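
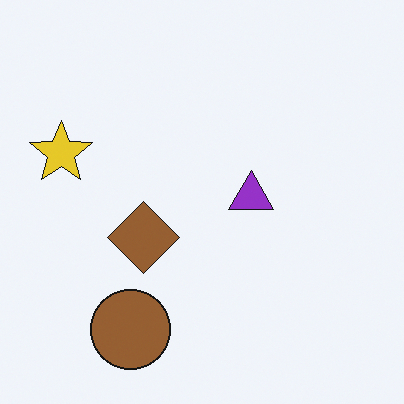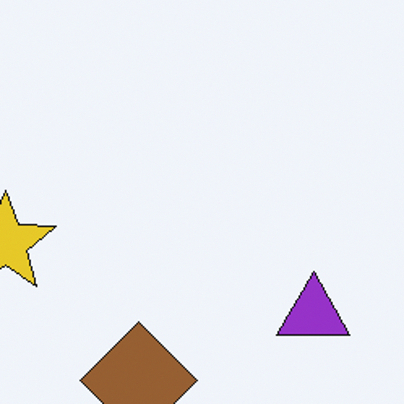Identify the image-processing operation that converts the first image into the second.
The image was cropped tightly and scaled back up.

The visible shapes are larger and the field of view is narrower; shapes near the original edges may be partly or wholly outside the frame — a crop-and-rescale.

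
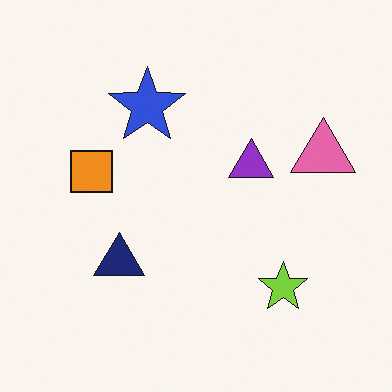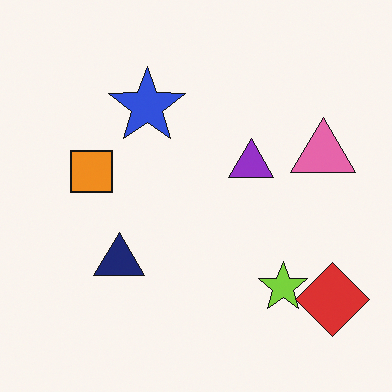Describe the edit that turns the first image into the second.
This is the original image overlaid with an additional red diamond.

A red diamond appears in the second image that is absent from the first.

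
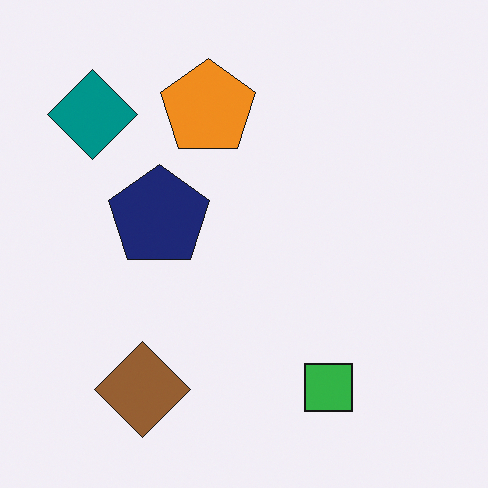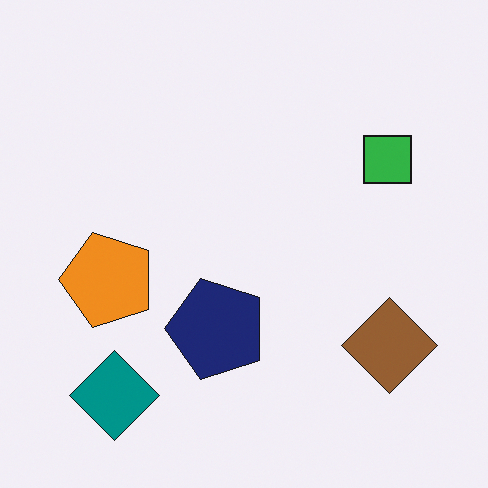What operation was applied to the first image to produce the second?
It was rotated 90° counter-clockwise.

The teal diamond sits in the top-left of the first image and the bottom-left of the second — consistent with a whole-image 90° counter-clockwise rotation.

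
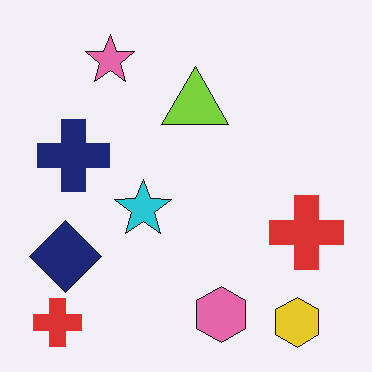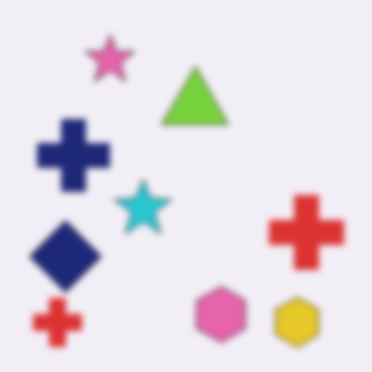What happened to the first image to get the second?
The image was noticeably gaussian-blurred.

Shape edges and outlines are uniformly softened across the whole image.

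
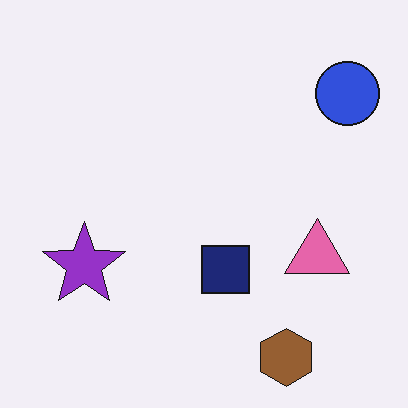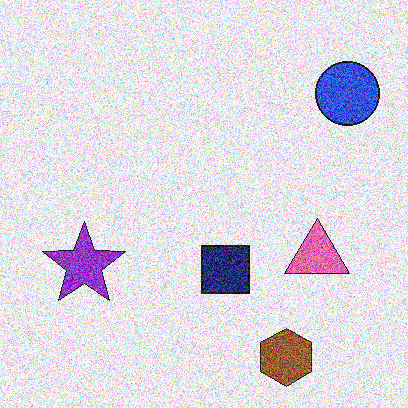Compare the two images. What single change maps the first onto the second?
The second image is the first degraded with heavy additive noise.

Random speckle covers the whole image, including the flat background.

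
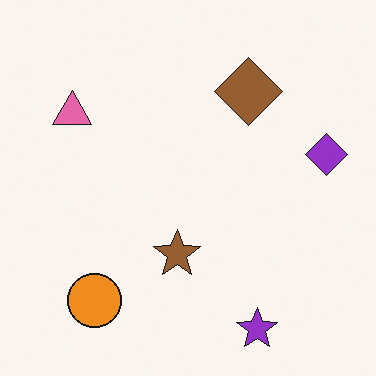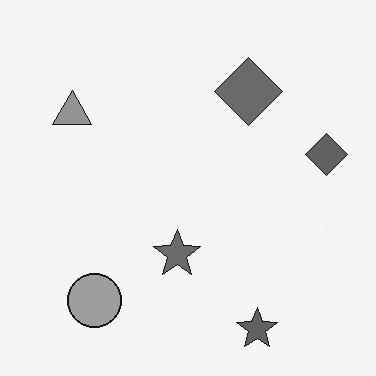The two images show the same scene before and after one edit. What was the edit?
This is the original image converted to grayscale.

All color is removed — every shape is now a shade of grey.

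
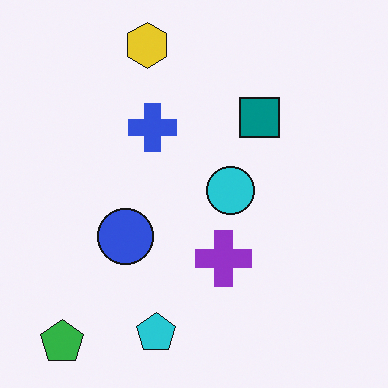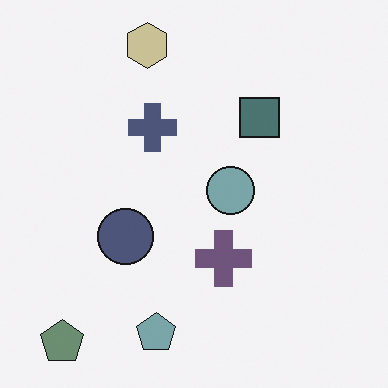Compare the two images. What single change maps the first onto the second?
The transformation is: made much more muted (saturation change).

All colors are more muted and greyish — a global saturation change.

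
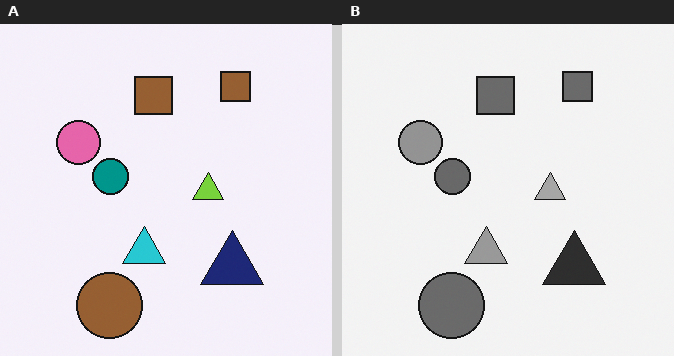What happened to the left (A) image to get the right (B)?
The transformation is: converted to grayscale.

All color is removed — every shape is now a shade of grey.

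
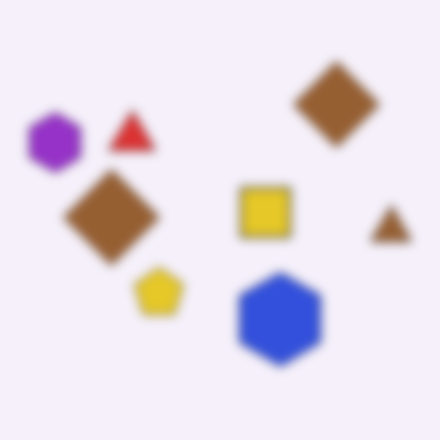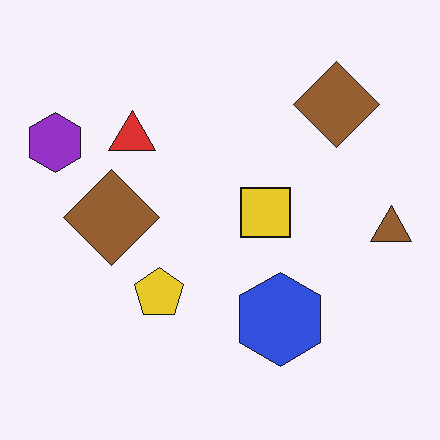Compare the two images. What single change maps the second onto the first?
The first image is the second strongly gaussian-blurred.

Shape edges and outlines are uniformly softened across the whole image.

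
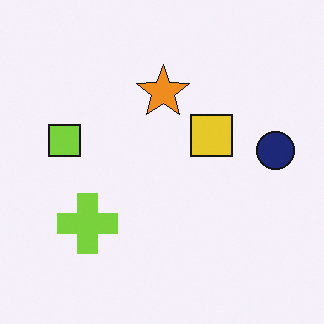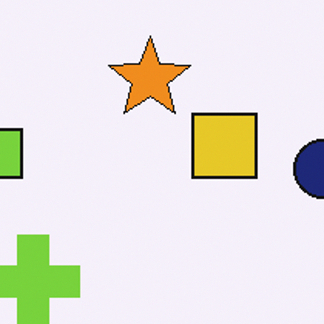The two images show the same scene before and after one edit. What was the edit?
The transformation is: cropped to a modestly smaller region and rescaled.

The visible shapes are larger and the field of view is narrower; shapes near the original edges may be partly or wholly outside the frame — a crop-and-rescale.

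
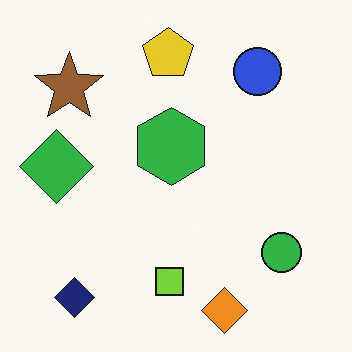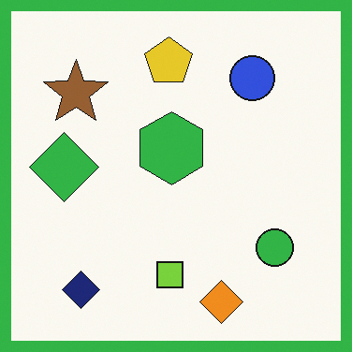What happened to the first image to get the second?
It was framed with a green border.

A solid green frame runs around the edge of the second image, with the content slightly shrunk inside it.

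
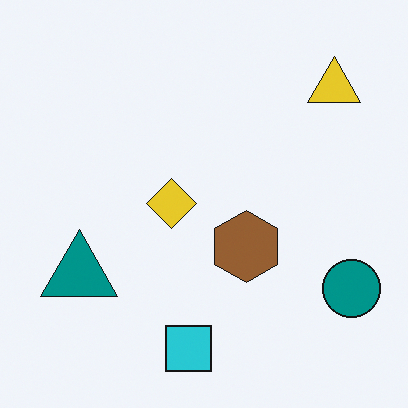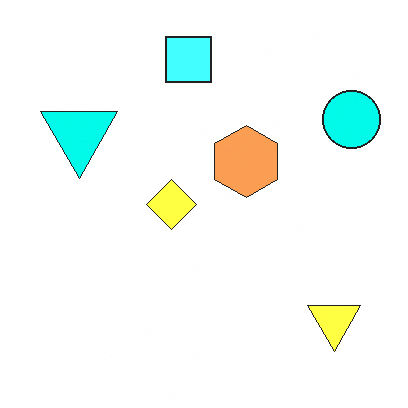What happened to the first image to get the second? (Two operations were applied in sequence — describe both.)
This is the original image flipped vertically (top ↔ bottom), then noticeably brightened.

The cyan square is in the bottom of the first image and the top of the second — shapes on opposite sides of the horizontal midline have swapped in a mirror flip. Every pixel — background and shapes alike — is uniformly brightened.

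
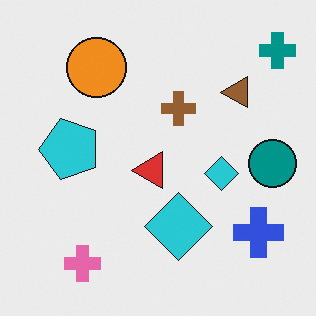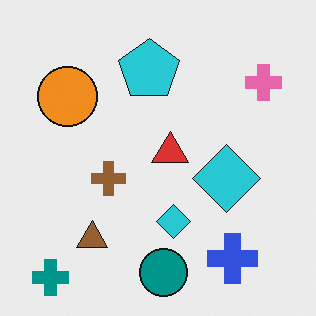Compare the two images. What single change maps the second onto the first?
It was transposed (reflected across the top-left ↔ bottom-right diagonal).

Shapes have swapped their row and column positions — what was in the top-right is now in the bottom-left — a diagonal reflection.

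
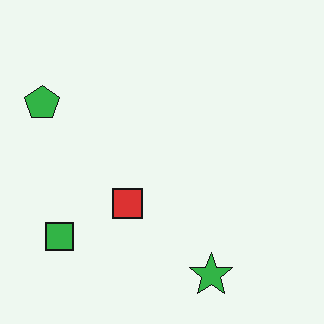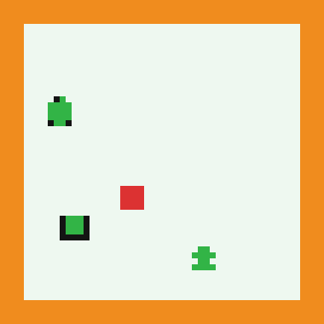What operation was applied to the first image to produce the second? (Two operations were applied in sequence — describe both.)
The image was pixelated into visible square blocks, then framed with a orange border.

Shapes are reduced to large square blocks; fine edges and outlines are lost — a downscale-then-upscale (mosaic) effect. A solid orange frame runs around the edge of the second image, with the content slightly shrunk inside it.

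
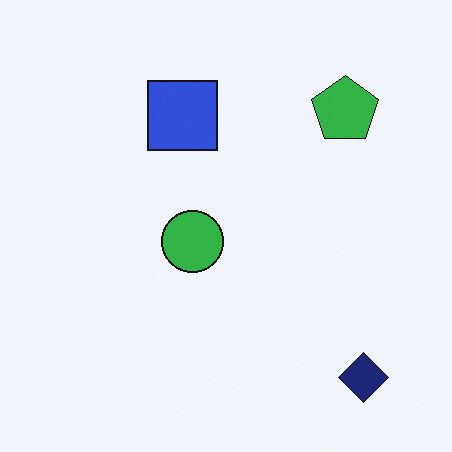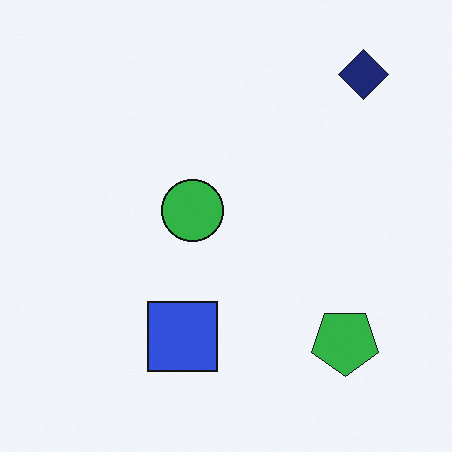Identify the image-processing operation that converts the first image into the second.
The transformation is: flipped vertically (top ↔ bottom).

The navy diamond is in the bottom-right of the first image and the top-right of the second — shapes on opposite sides of the horizontal midline have swapped in a mirror flip.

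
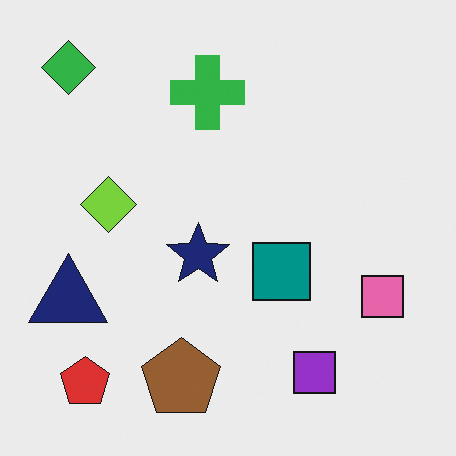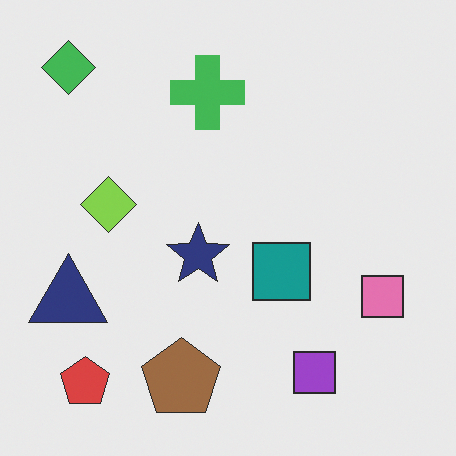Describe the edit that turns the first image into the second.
It was given slightly reduced contrast.

Tones are pushed toward mid-grey across the whole image — a global contrast change.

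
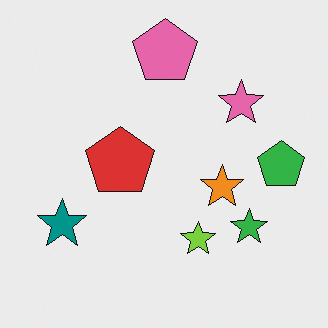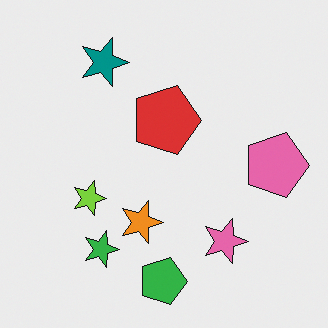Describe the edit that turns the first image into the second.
Rotated 90° clockwise.

The teal star sits in the bottom-left of the first image and the top-left of the second — consistent with a whole-image 90° clockwise rotation.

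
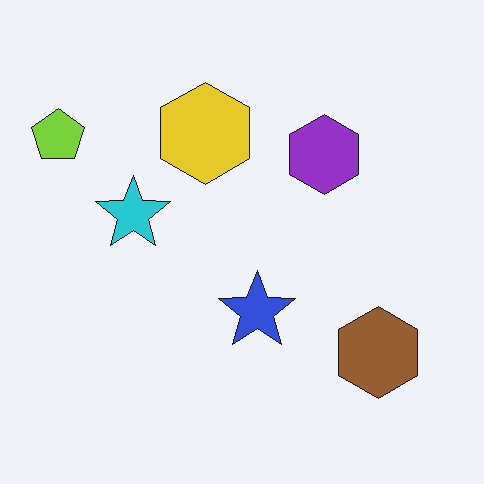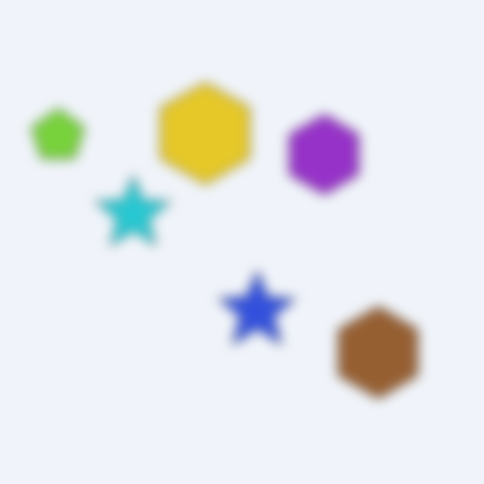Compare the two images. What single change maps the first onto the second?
It was heavily blurred.

Shape edges and outlines are uniformly softened across the whole image.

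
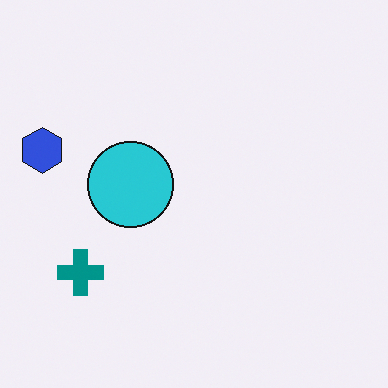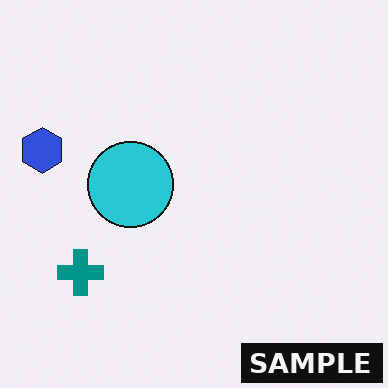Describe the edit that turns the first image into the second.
It was watermarked with the text "SAMPLE" in the lower-right corner.

A dark label reading "SAMPLE" appears in the lower-right corner.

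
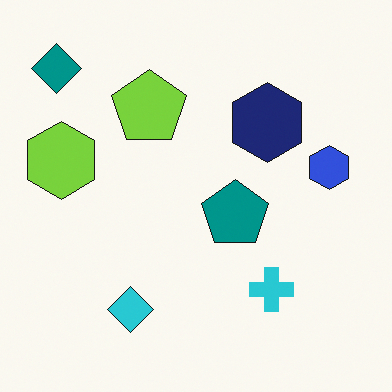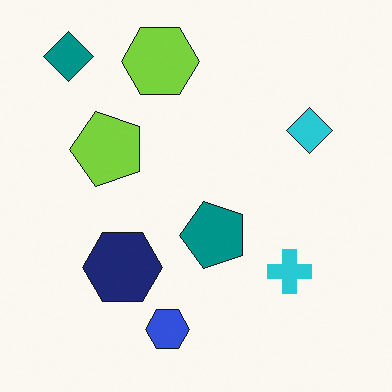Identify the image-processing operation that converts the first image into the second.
The second image is the first transposed (reflected across the top-left ↔ bottom-right diagonal).

Shapes have swapped their row and column positions — what was in the top-right is now in the bottom-left — a diagonal reflection.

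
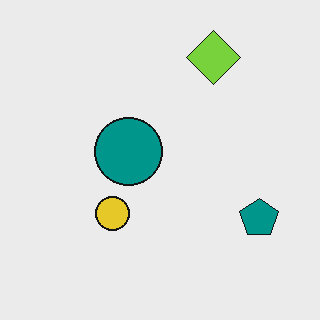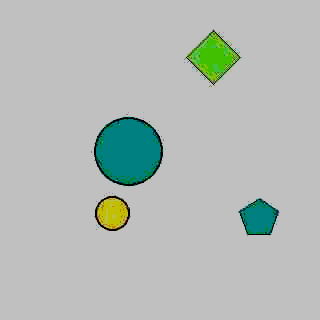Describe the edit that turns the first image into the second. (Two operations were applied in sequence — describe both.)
The second image is the first degraded with heavy JPEG compression, then heavily posterized to just a handful of flat colors.

Blocky 8×8 compression artifacts appear around shape edges and the flat background shows ringing — characteristic JPEG degradation. Each flat color has snapped to a coarser quantized level — most visibly, the near-white background has dropped to a flat grey.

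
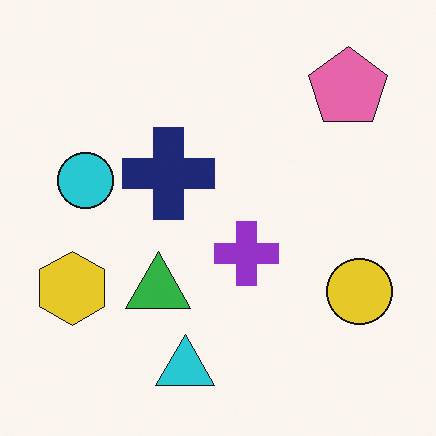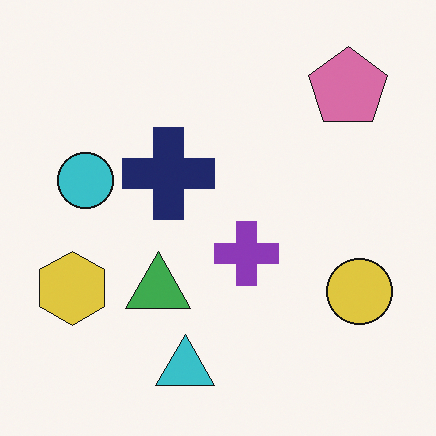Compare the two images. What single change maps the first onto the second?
Slightly desaturated.

All colors are more muted and greyish — a global saturation change.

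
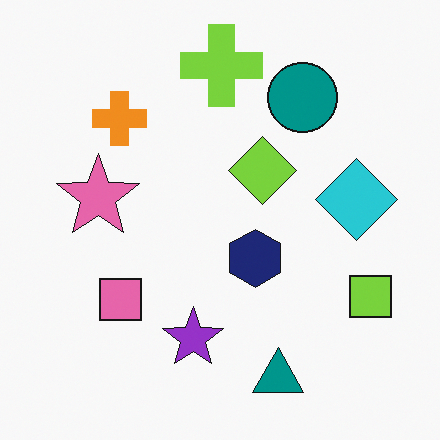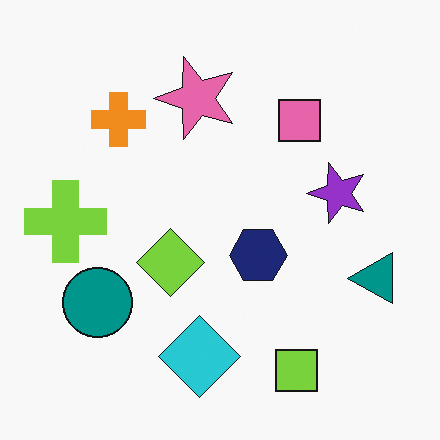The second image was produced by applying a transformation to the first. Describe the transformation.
Transposed (reflected across the top-left ↔ bottom-right diagonal).

Shapes have swapped their row and column positions — what was in the top-right is now in the bottom-left — a diagonal reflection.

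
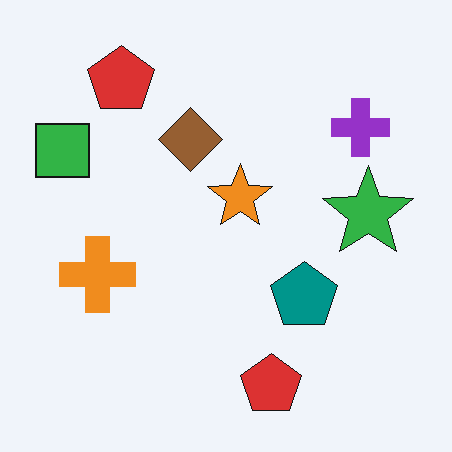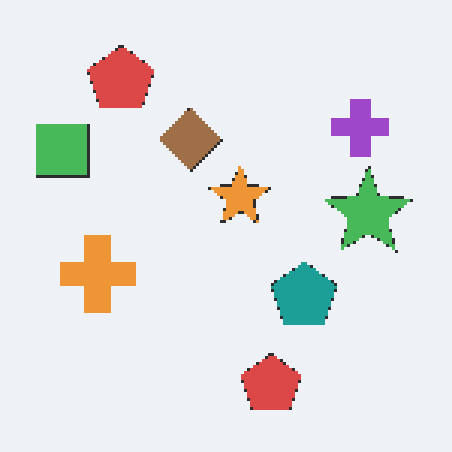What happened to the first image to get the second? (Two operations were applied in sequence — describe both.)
The image was given slightly reduced contrast, then lightly pixelated (a mild mosaic effect).

Tones are pushed toward mid-grey across the whole image — a global contrast change. Shapes are reduced to large square blocks; fine edges and outlines are lost — a downscale-then-upscale (mosaic) effect.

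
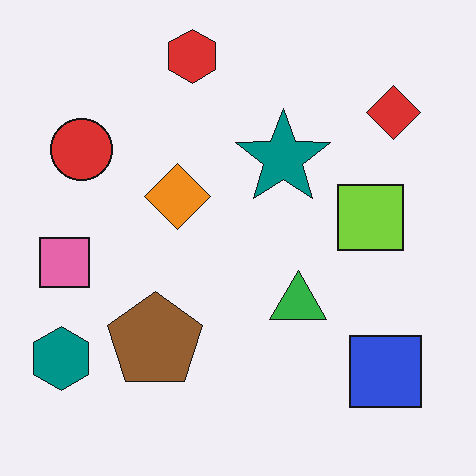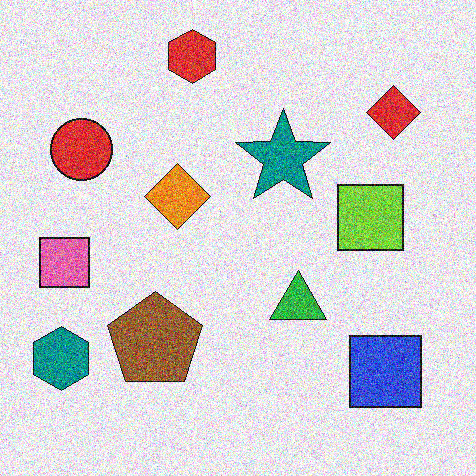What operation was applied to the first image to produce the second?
The transformation is: degraded with strong gaussian noise.

Random speckle covers the whole image, including the flat background.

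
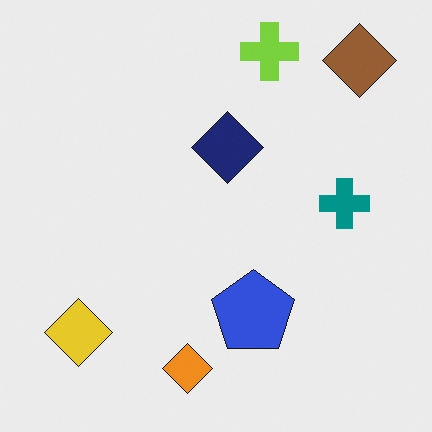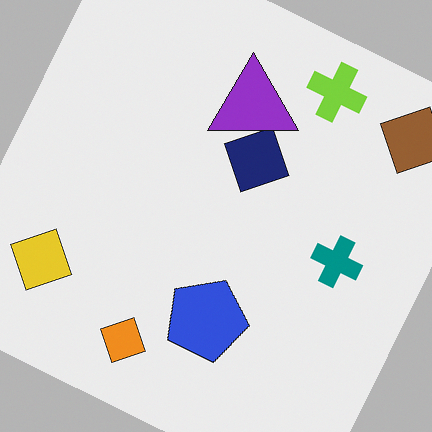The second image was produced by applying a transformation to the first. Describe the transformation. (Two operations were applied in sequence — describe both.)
The second image is the first rotated clockwise by a moderate amount, then overlaid with an additional purple triangle.

Every shape is tilted by the same angle and the image corners show triangular fill wedges — a whole-image rotation by a non-right angle. A purple triangle appears in the second image that is absent from the first.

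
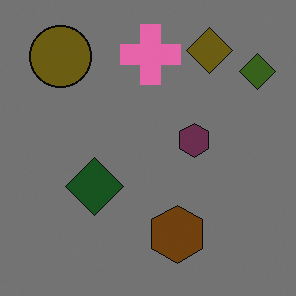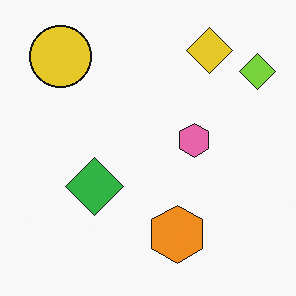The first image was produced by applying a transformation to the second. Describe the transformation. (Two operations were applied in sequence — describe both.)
The transformation is: noticeably darkened, then overlaid with an additional pink cross.

Every pixel — background and shapes alike — is uniformly darkened. A pink cross appears in the first image that is absent from the second.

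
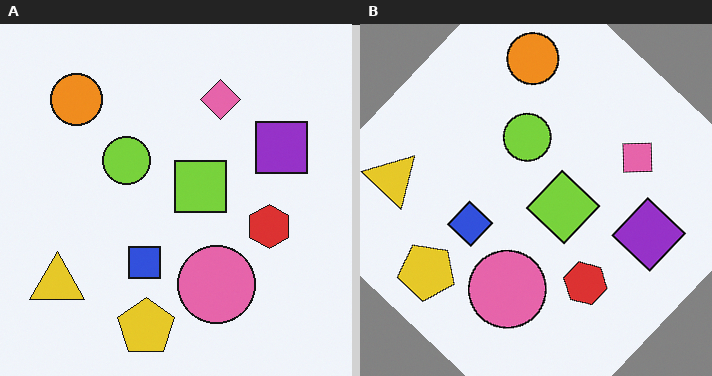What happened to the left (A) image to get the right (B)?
The right (B) image is the left (A) rotated clockwise by a large amount — several tens of degrees.

Every shape is tilted by the same angle and the image corners show triangular fill wedges — a whole-image rotation by a non-right angle.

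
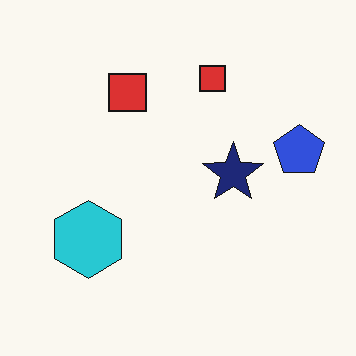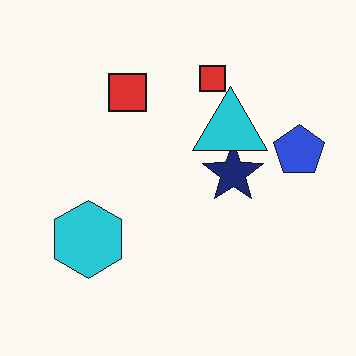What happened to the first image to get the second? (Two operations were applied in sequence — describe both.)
The image was given moderate JPEG compression, then overlaid with an additional cyan triangle.

Blocky 8×8 compression artifacts appear around shape edges and the flat background shows ringing — characteristic JPEG degradation. A cyan triangle appears in the second image that is absent from the first.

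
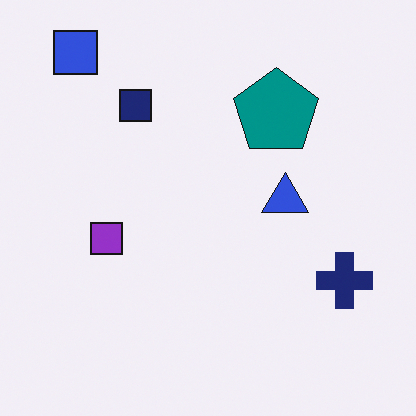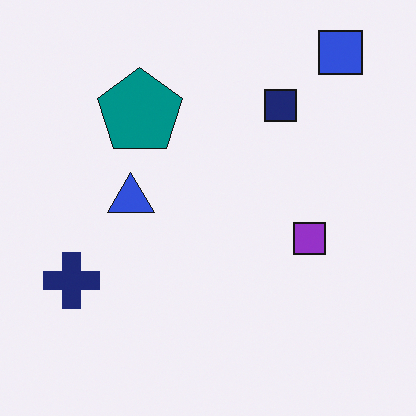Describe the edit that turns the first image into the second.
It was flipped horizontally (left ↔ right).

The navy cross is in the bottom-right of the first image and the bottom-left of the second — shapes on opposite sides of the vertical midline have swapped in a mirror flip.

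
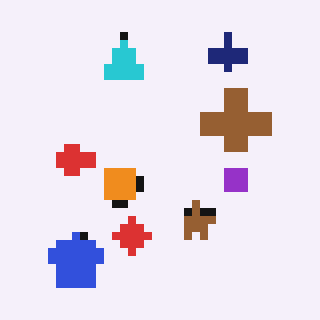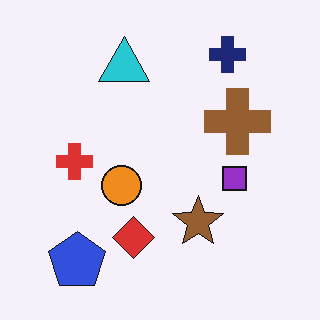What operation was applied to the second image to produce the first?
The transformation is: pixelated into visible square blocks.

Shapes are reduced to large square blocks; fine edges and outlines are lost — a downscale-then-upscale (mosaic) effect.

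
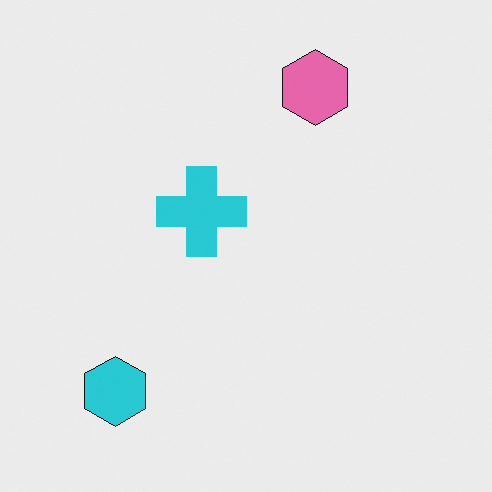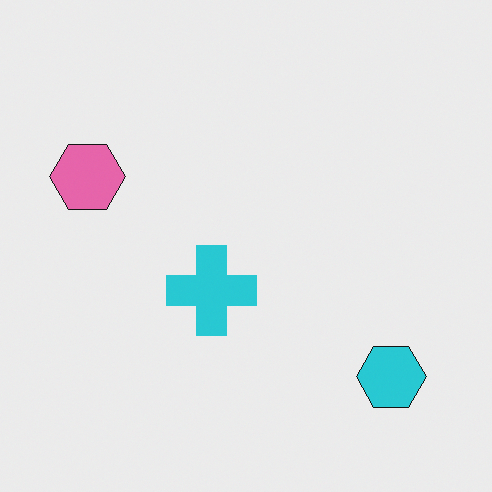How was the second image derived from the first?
The transformation is: rotated 90° counter-clockwise.

The cyan hexagon sits in the bottom-left of the first image and the bottom-right of the second — consistent with a whole-image 90° counter-clockwise rotation.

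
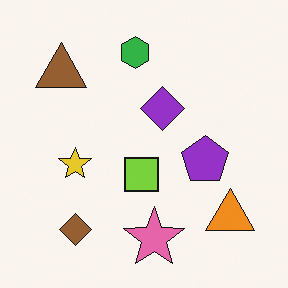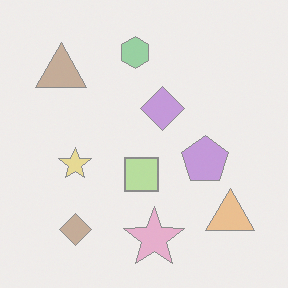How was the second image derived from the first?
The second image is the first given much lower contrast.

Tones are pushed toward mid-grey across the whole image — a global contrast change.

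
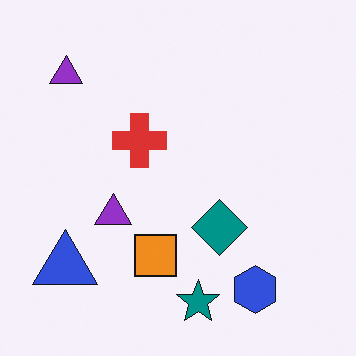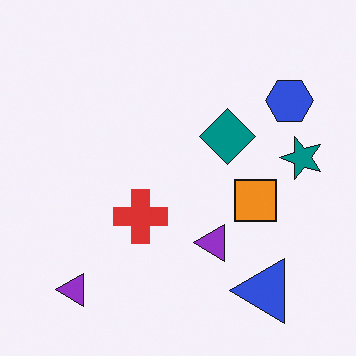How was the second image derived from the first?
The second image is the first rotated 90° counter-clockwise.

The blue triangle sits in the bottom-left of the first image and the bottom-right of the second — consistent with a whole-image 90° counter-clockwise rotation.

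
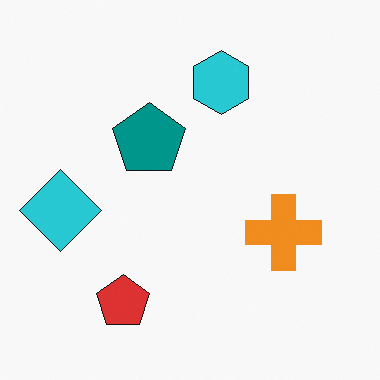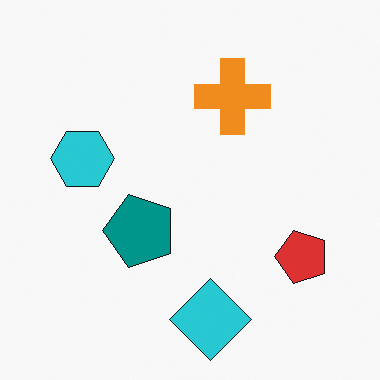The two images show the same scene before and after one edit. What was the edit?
The second image is the first rotated 90° counter-clockwise.

The cyan diamond sits in the left of the first image and the bottom of the second — consistent with a whole-image 90° counter-clockwise rotation.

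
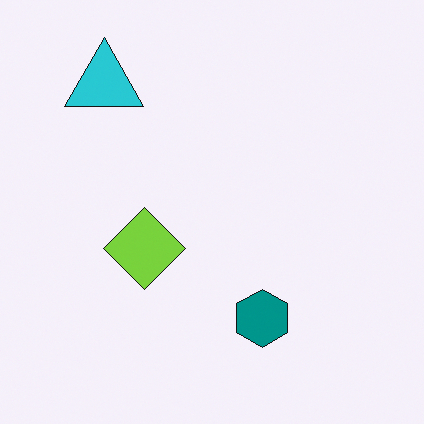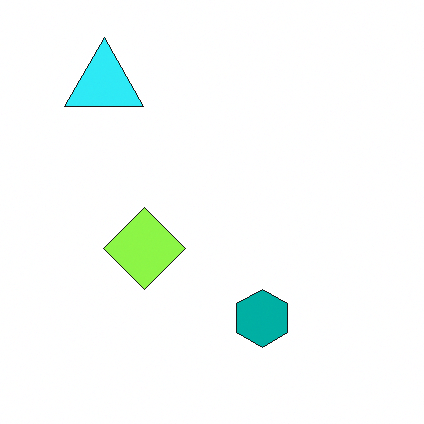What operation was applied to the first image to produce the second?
This is the original image brightened a little.

Every pixel — background and shapes alike — is uniformly brightened.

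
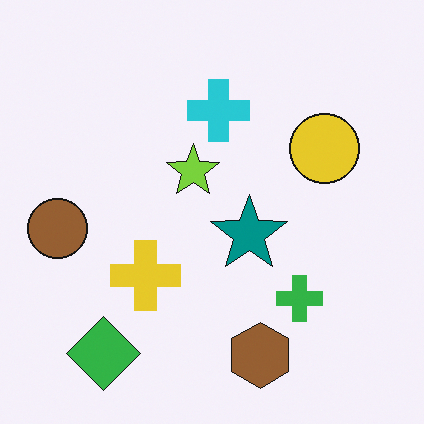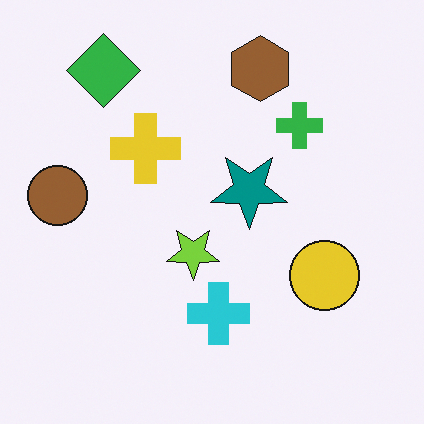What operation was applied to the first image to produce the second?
This is the original image flipped vertically (top ↔ bottom).

The brown hexagon is in the bottom of the first image and the top of the second — shapes on opposite sides of the horizontal midline have swapped in a mirror flip.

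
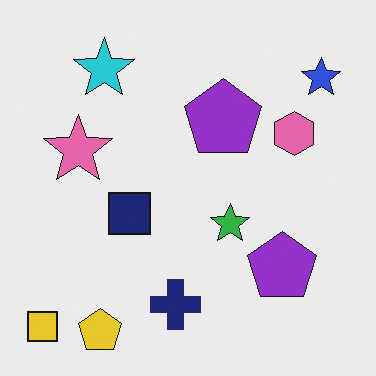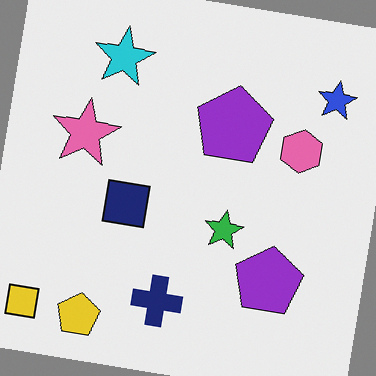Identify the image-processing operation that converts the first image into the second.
It was rotated clockwise by a slight angle.

Every shape is tilted by the same angle and the image corners show triangular fill wedges — a whole-image rotation by a non-right angle.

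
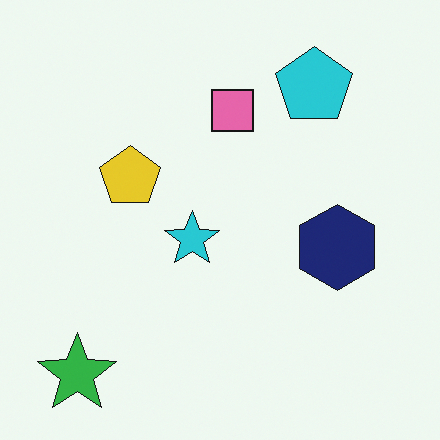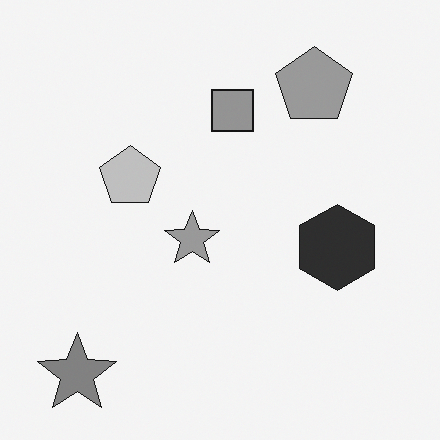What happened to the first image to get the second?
It was converted to grayscale.

All color is removed — every shape is now a shade of grey.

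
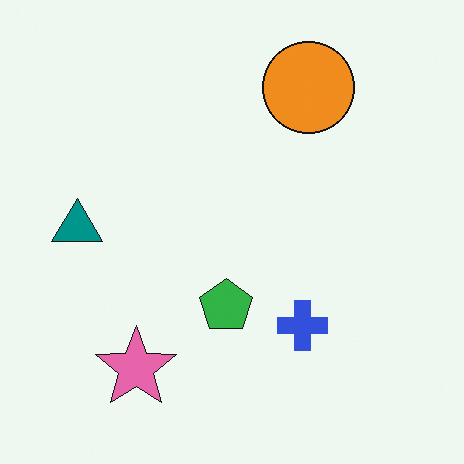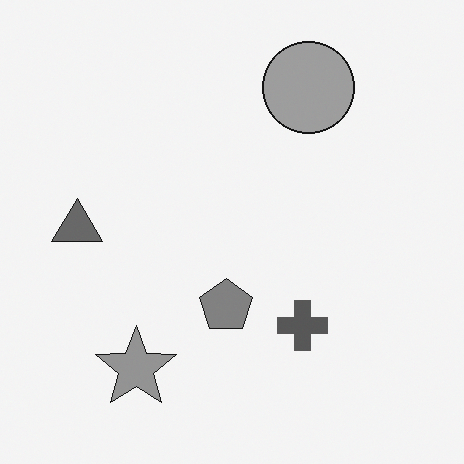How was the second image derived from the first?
Converted to grayscale.

All color is removed — every shape is now a shade of grey.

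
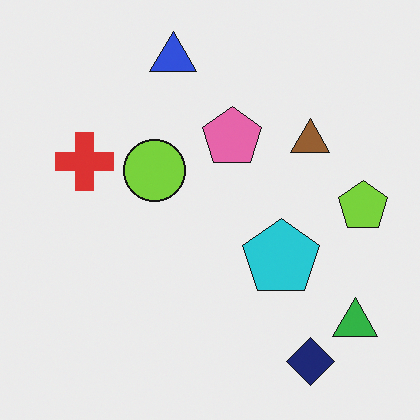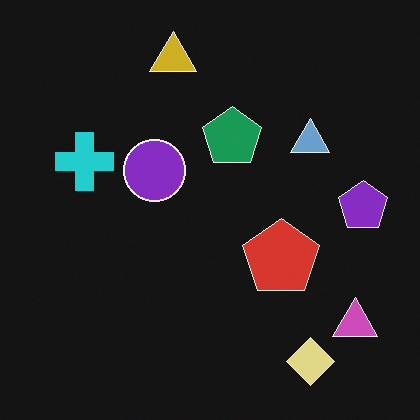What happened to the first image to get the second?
This is the original image color-inverted (negative).

The light background has become dark and every shape's color is its complement — a photographic negative.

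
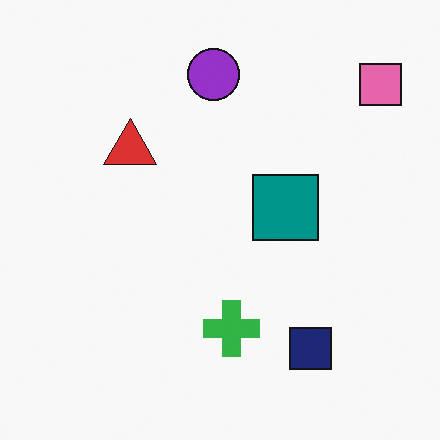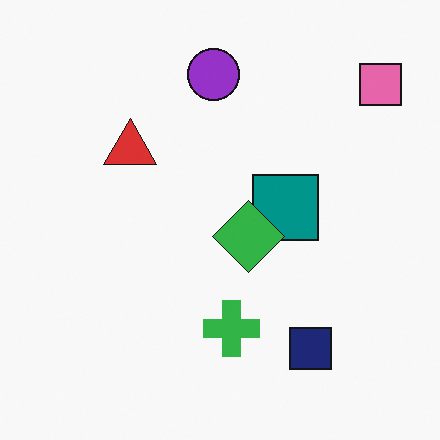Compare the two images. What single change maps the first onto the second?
It was overlaid with an additional green diamond.

A green diamond appears in the second image that is absent from the first.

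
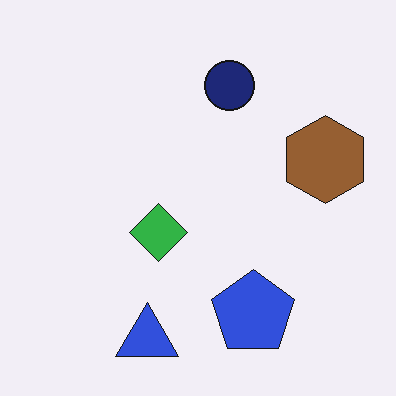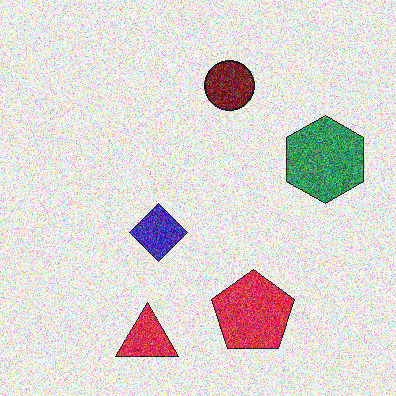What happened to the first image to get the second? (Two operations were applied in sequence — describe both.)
It was degraded with heavy additive noise, then hue-shifted noticeably.

Random speckle covers the whole image, including the flat background. Every shape's color has rotated by the same amount around the hue wheel — a uniform hue shift.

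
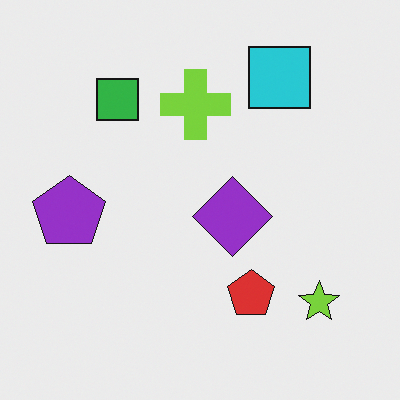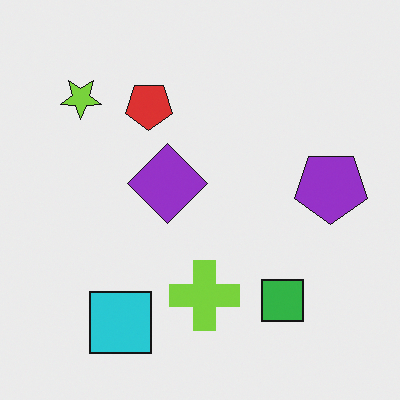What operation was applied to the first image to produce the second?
It was rotated 180°.

The lime star sits in the bottom-right of the first image and the top-left of the second — consistent with a whole-image 180° rotation.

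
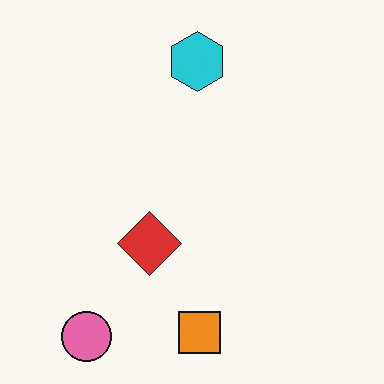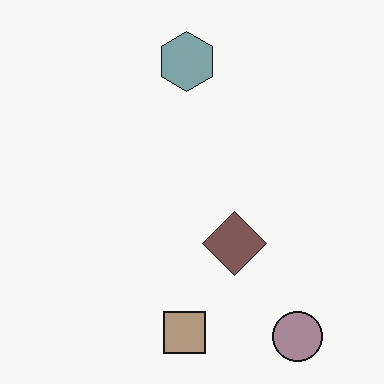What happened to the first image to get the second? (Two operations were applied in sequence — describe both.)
The transformation is: made much more muted (saturation change), then flipped horizontally (left ↔ right).

All colors are more muted and greyish — a global saturation change. The pink circle is in the bottom-left of the first image and the bottom-right of the second — shapes on opposite sides of the vertical midline have swapped in a mirror flip.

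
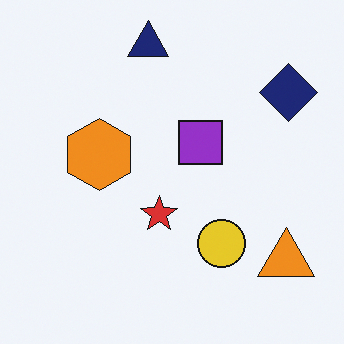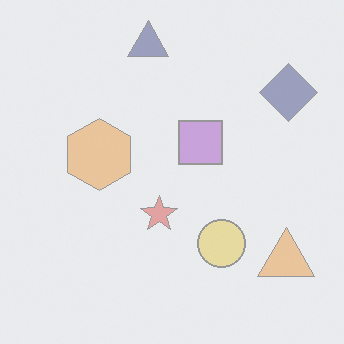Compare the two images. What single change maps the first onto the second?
The transformation is: given much lower contrast.

Tones are pushed toward mid-grey across the whole image — a global contrast change.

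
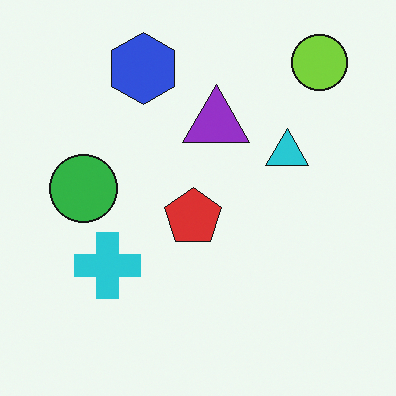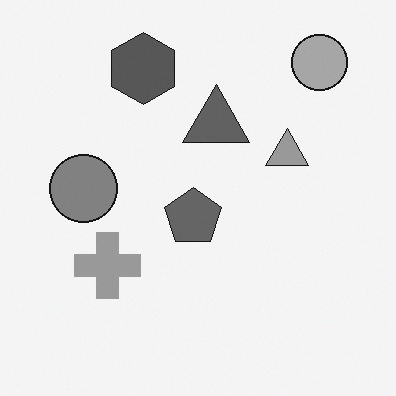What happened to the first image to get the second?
Converted to grayscale.

All color is removed — every shape is now a shade of grey.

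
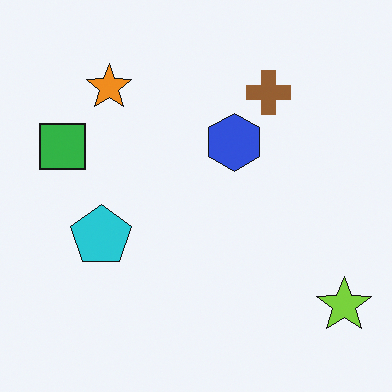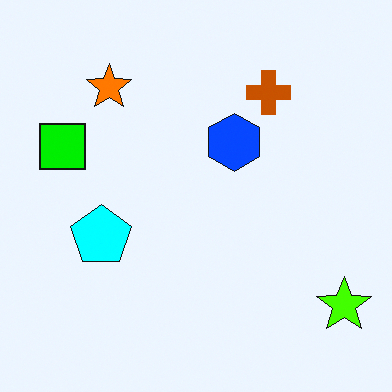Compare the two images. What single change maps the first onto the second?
It was made much more vivid (saturation change).

All colors are more vivid — a global saturation change.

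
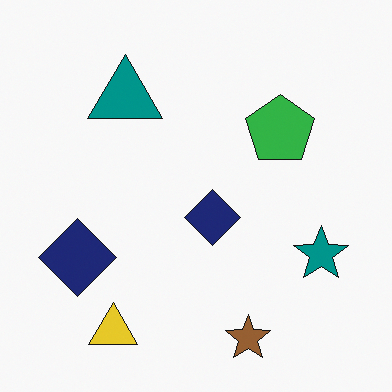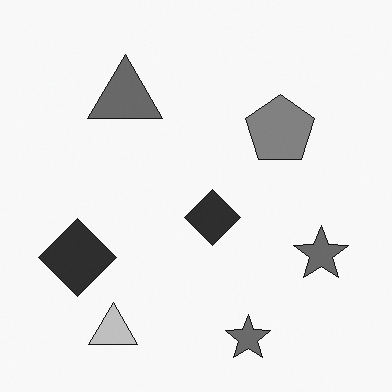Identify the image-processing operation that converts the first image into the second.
The transformation is: converted to grayscale.

All color is removed — every shape is now a shade of grey.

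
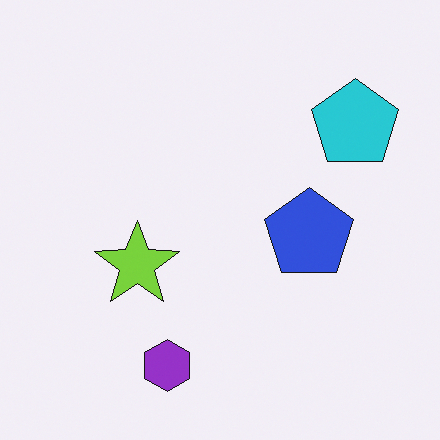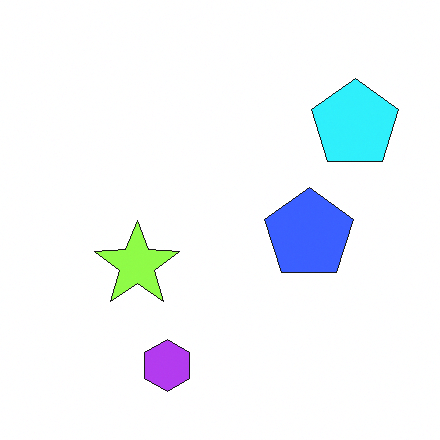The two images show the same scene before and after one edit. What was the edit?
The transformation is: slightly brightened.

Every pixel — background and shapes alike — is uniformly brightened.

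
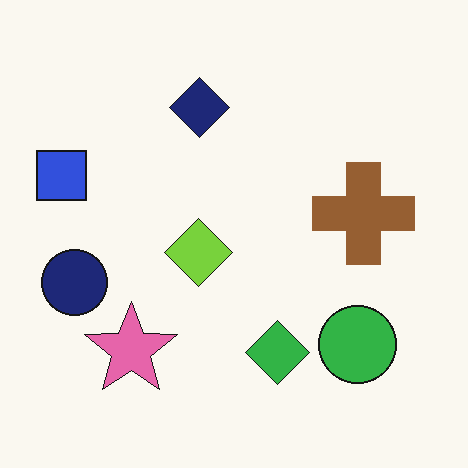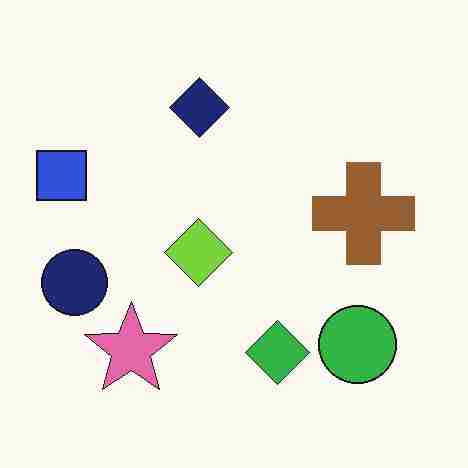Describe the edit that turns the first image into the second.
This is the original image degraded with heavy JPEG compression.

Blocky 8×8 compression artifacts appear around shape edges and the flat background shows ringing — characteristic JPEG degradation.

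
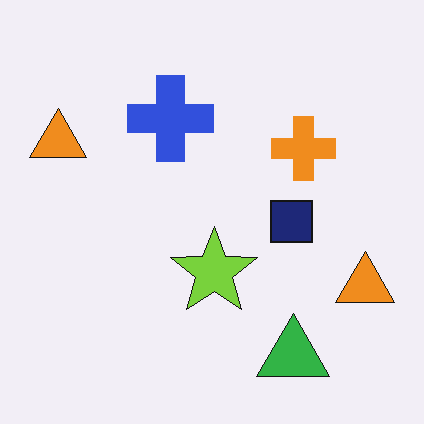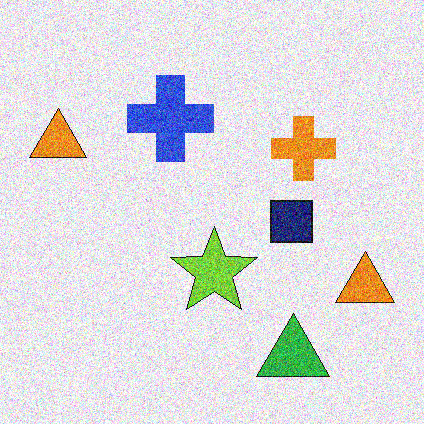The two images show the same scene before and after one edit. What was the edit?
The second image is the first degraded with a thick layer of grain.

Random speckle covers the whole image, including the flat background.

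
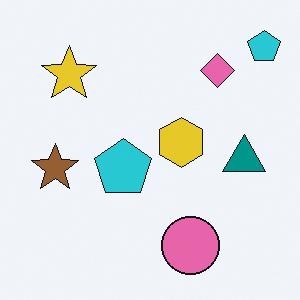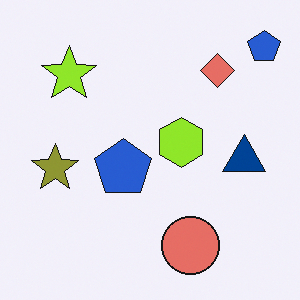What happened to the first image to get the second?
Hue-shifted by a small amount.

Every shape's color has rotated by the same amount around the hue wheel — a uniform hue shift.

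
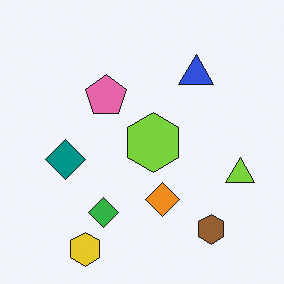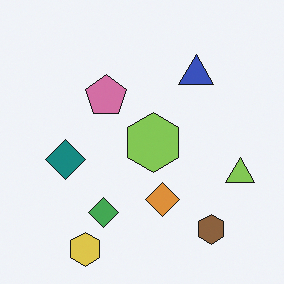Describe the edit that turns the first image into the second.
The transformation is: slightly desaturated.

All colors are more muted and greyish — a global saturation change.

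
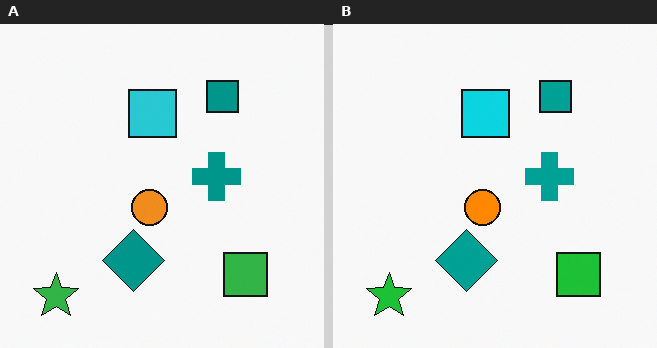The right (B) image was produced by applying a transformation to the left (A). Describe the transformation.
It was slightly oversaturated.

All colors are more vivid — a global saturation change.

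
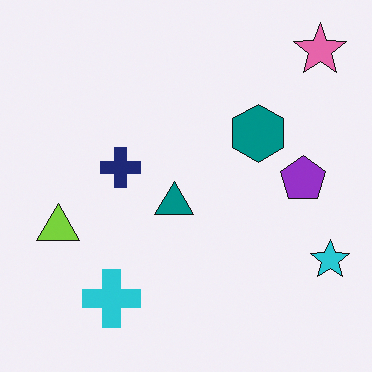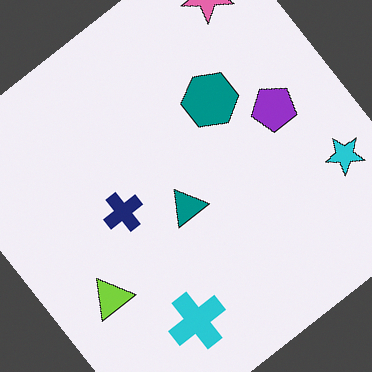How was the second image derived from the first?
Rotated counter-clockwise by a large amount — several tens of degrees.

Every shape is tilted by the same angle and the image corners show triangular fill wedges — a whole-image rotation by a non-right angle.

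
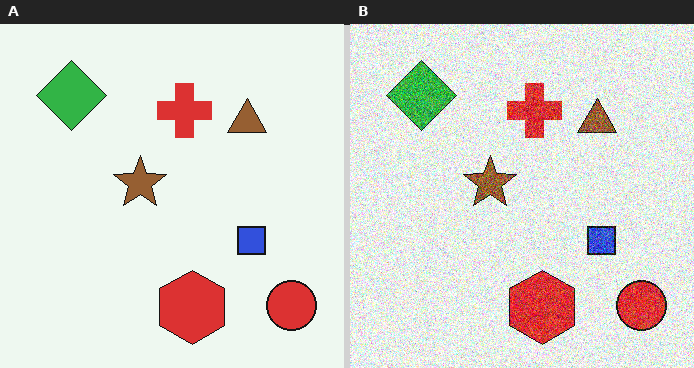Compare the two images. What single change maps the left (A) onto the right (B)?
The transformation is: degraded with heavy additive noise.

Random speckle covers the whole image, including the flat background.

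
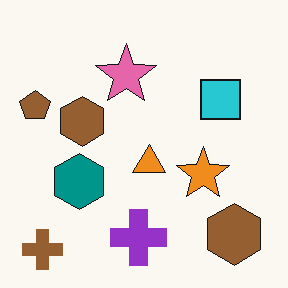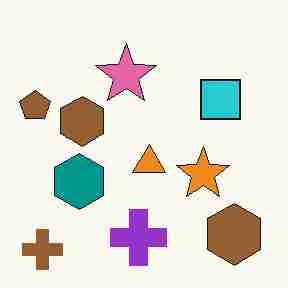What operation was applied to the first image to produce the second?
It was heavily JPEG-compressed with obvious blocking artifacts.

Blocky 8×8 compression artifacts appear around shape edges and the flat background shows ringing — characteristic JPEG degradation.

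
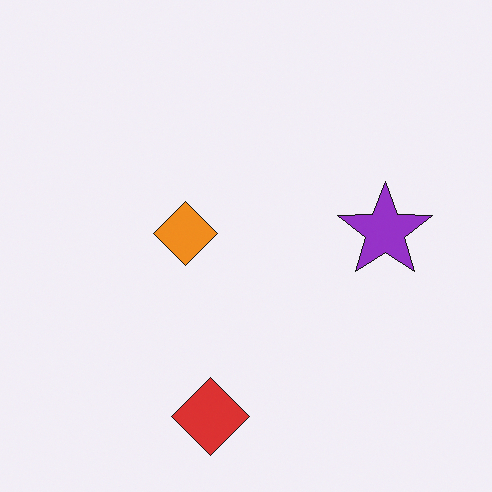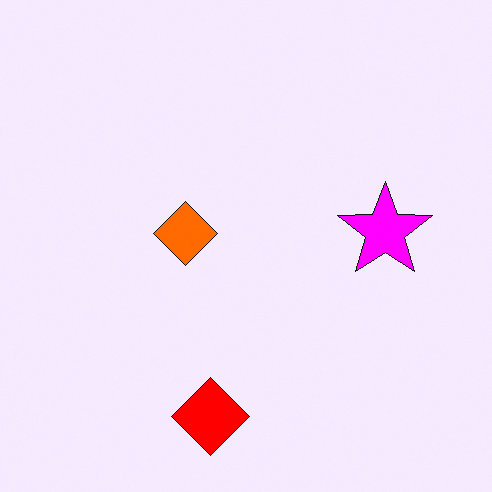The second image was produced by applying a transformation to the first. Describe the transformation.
The transformation is: heavily oversaturated.

All colors are more vivid — a global saturation change.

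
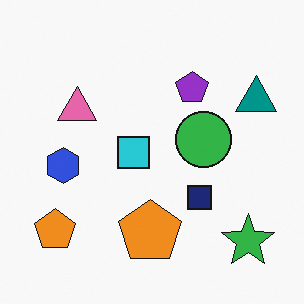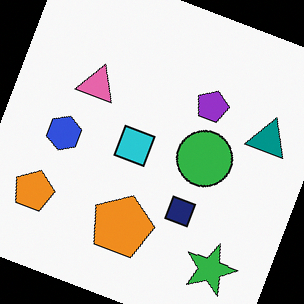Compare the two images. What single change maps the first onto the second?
The transformation is: rotated clockwise by a moderate amount.

Every shape is tilted by the same angle and the image corners show triangular fill wedges — a whole-image rotation by a non-right angle.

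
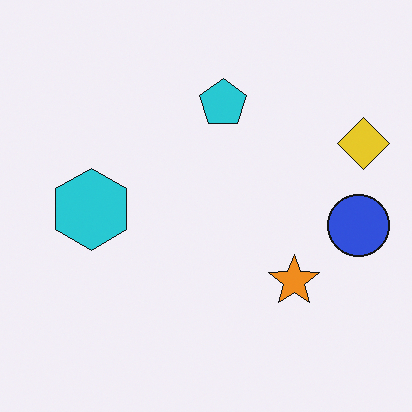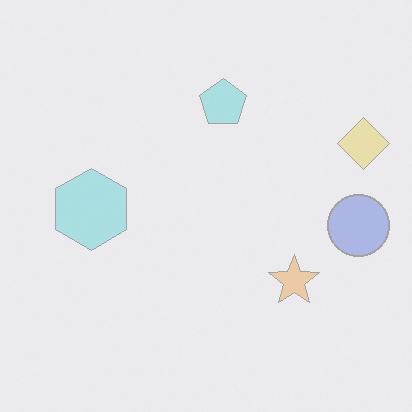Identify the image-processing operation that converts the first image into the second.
It was given much lower contrast.

Tones are pushed toward mid-grey across the whole image — a global contrast change.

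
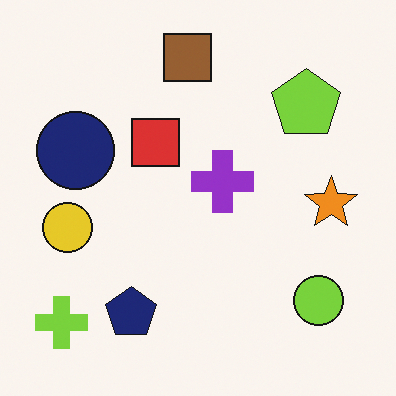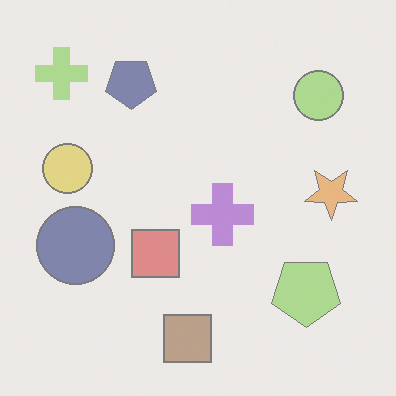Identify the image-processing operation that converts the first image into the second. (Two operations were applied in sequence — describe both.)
It was flipped vertically (top ↔ bottom), then washed out (contrast reduced).

The brown square is in the top of the first image and the bottom of the second — shapes on opposite sides of the horizontal midline have swapped in a mirror flip. Tones are pushed toward mid-grey across the whole image — a global contrast change.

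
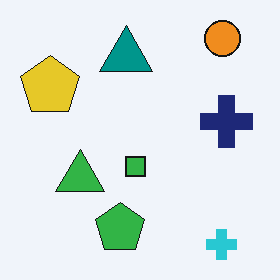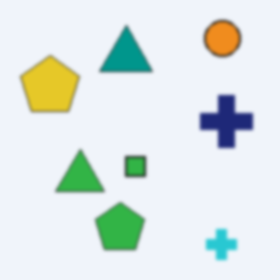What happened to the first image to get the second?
The image was lightly blurred.

Shape edges and outlines are uniformly softened across the whole image.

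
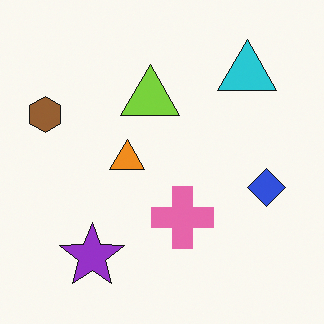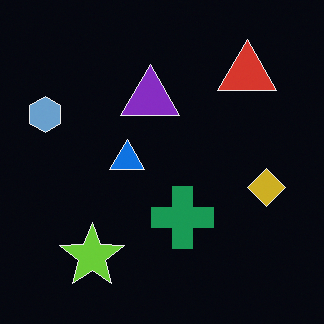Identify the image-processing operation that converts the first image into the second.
Color-inverted (negative).

The light background has become dark and every shape's color is its complement — a photographic negative.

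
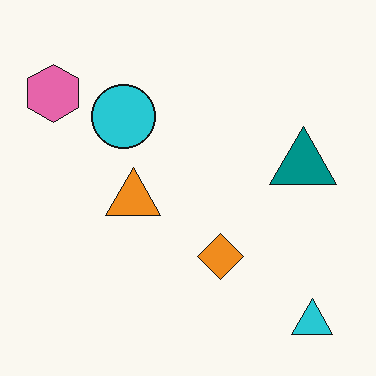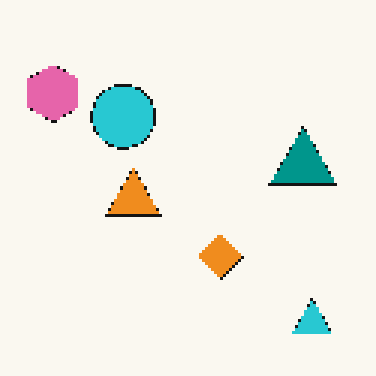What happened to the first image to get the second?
This is the original image lightly pixelated (a mild mosaic effect).

Shapes are reduced to large square blocks; fine edges and outlines are lost — a downscale-then-upscale (mosaic) effect.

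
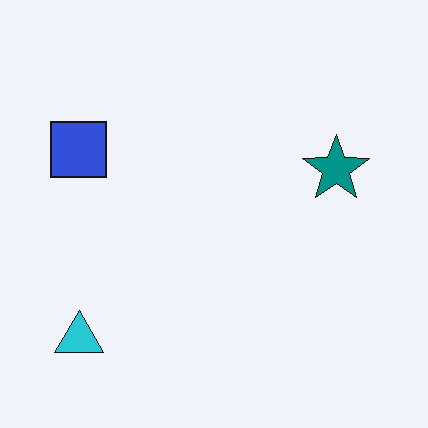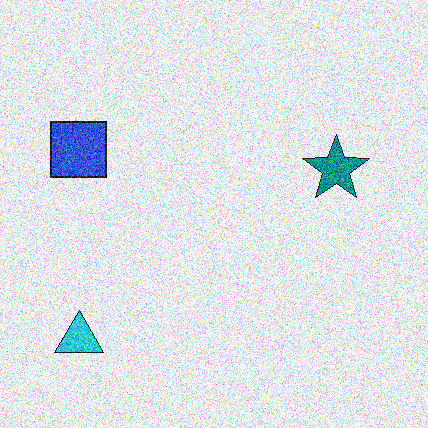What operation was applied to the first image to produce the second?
Degraded with heavy additive noise.

Random speckle covers the whole image, including the flat background.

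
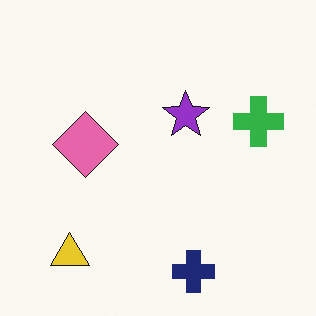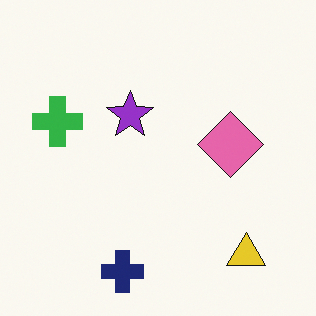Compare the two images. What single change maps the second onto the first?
This is the original image flipped horizontally (left ↔ right).

The green cross is in the left of the second image and the right of the first — shapes on opposite sides of the vertical midline have swapped in a mirror flip.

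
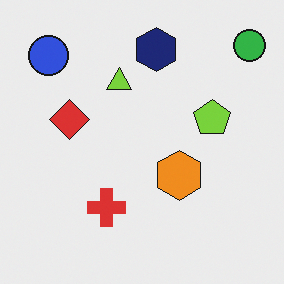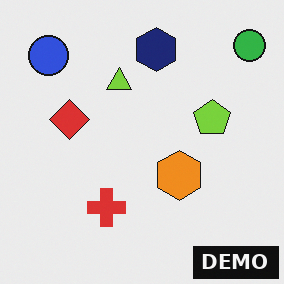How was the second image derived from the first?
The transformation is: watermarked with the text "DEMO" in the lower-right corner.

A dark label reading "DEMO" appears in the lower-right corner.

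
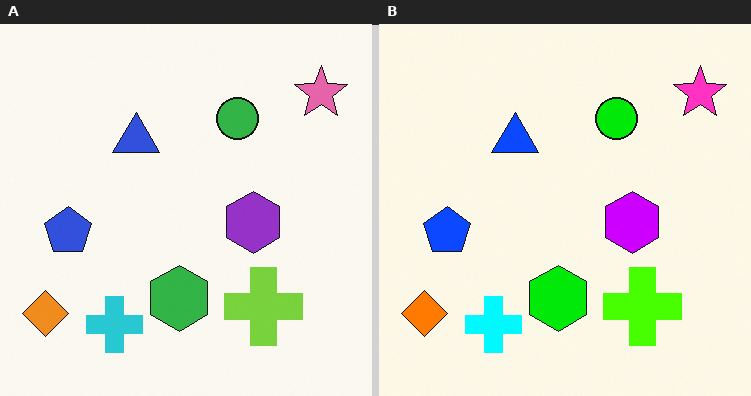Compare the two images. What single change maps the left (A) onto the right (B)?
This is the original image made much more vivid (saturation change).

All colors are more vivid — a global saturation change.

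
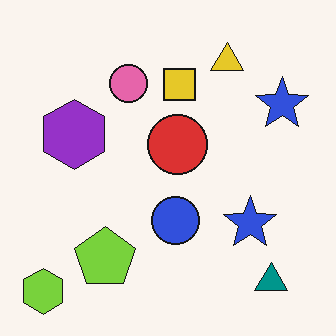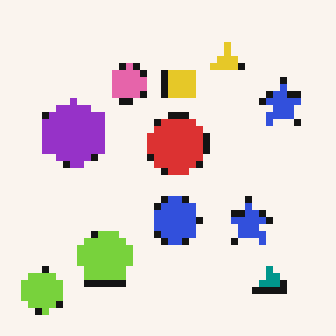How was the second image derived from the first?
The transformation is: moderately pixelated.

Shapes are reduced to large square blocks; fine edges and outlines are lost — a downscale-then-upscale (mosaic) effect.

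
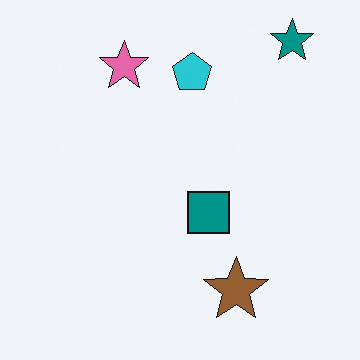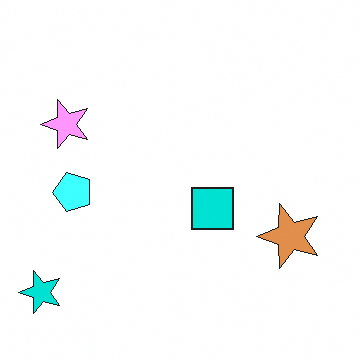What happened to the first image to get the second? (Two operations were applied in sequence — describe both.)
The image was substantially brightened, then transposed (reflected across the top-left ↔ bottom-right diagonal).

Every pixel — background and shapes alike — is uniformly brightened. Shapes have swapped their row and column positions — what was in the top-right is now in the bottom-left — a diagonal reflection.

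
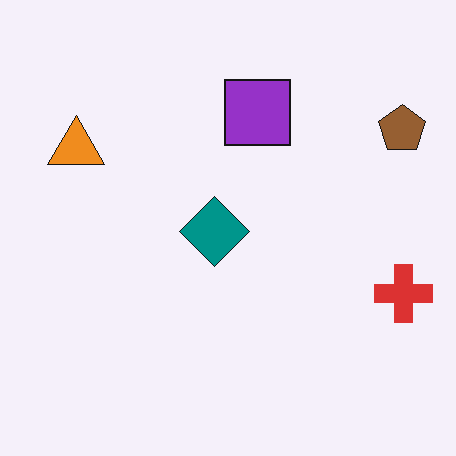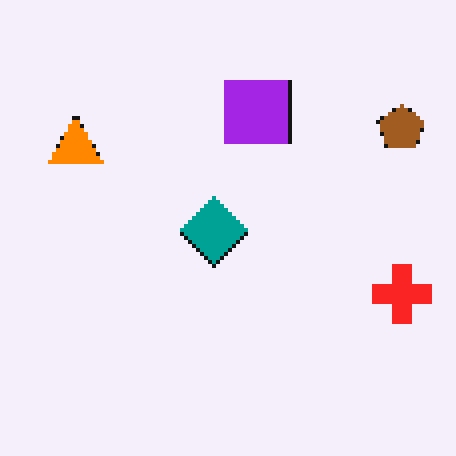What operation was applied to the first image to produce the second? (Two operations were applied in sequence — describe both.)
The image was slightly oversaturated, then lightly pixelated (a mild mosaic effect).

All colors are more vivid — a global saturation change. Shapes are reduced to large square blocks; fine edges and outlines are lost — a downscale-then-upscale (mosaic) effect.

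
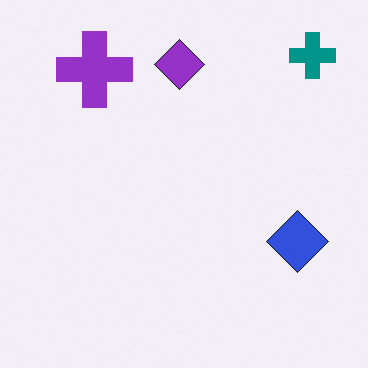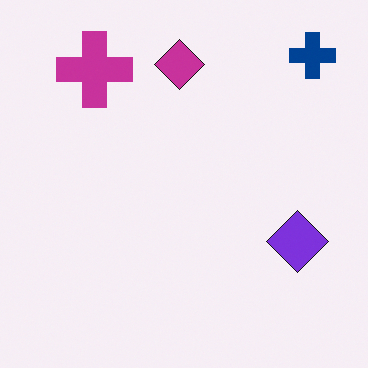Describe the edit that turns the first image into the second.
This is the original image hue-shifted slightly.

Every shape's color has rotated by the same amount around the hue wheel — a uniform hue shift.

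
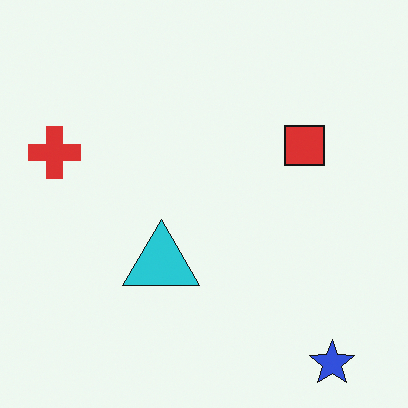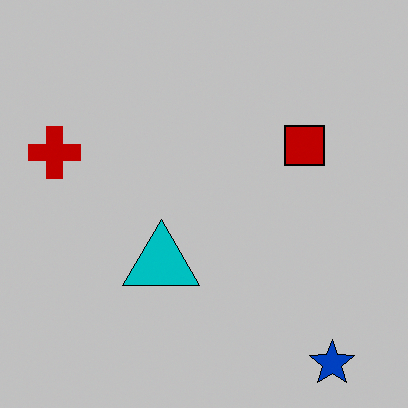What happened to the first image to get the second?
It was aggressively posterized.

Each flat color has snapped to a coarser quantized level — most visibly, the near-white background has dropped to a flat grey.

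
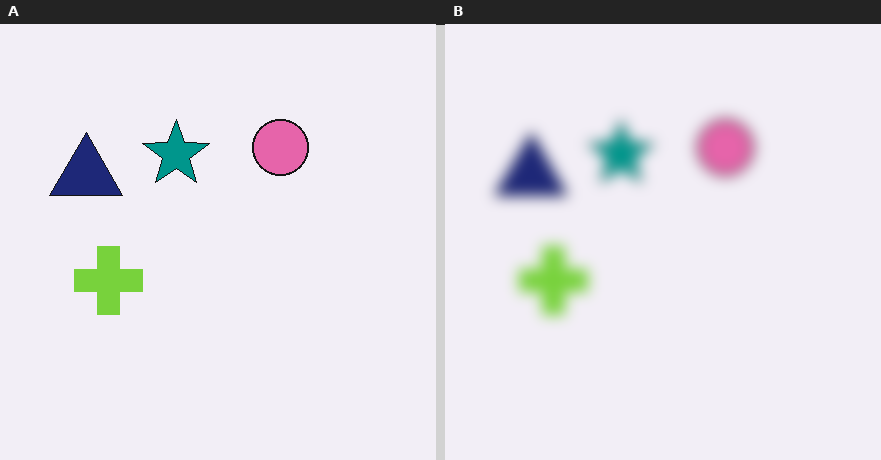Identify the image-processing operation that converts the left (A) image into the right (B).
It was strongly gaussian-blurred.

Shape edges and outlines are uniformly softened across the whole image.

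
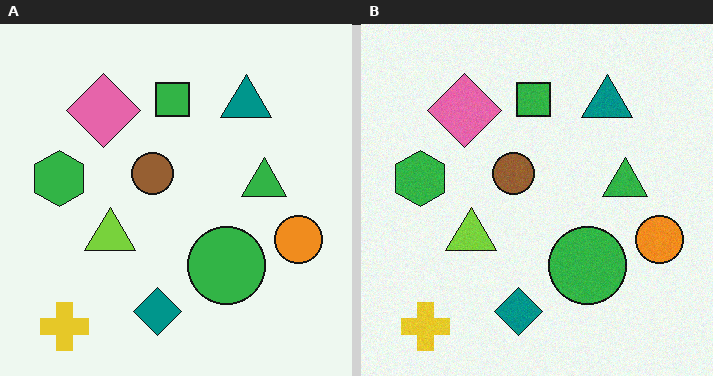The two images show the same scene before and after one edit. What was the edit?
The transformation is: degraded with a light layer of grain.

Random speckle covers the whole image, including the flat background.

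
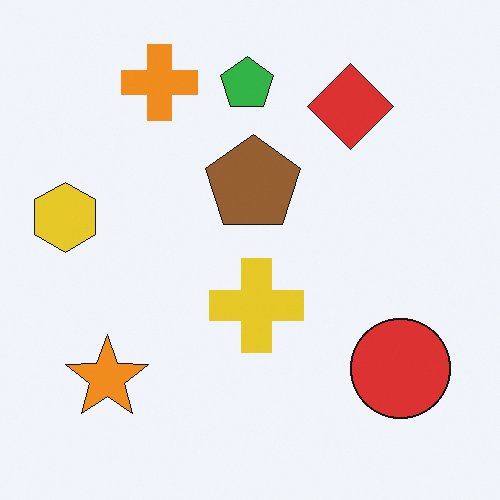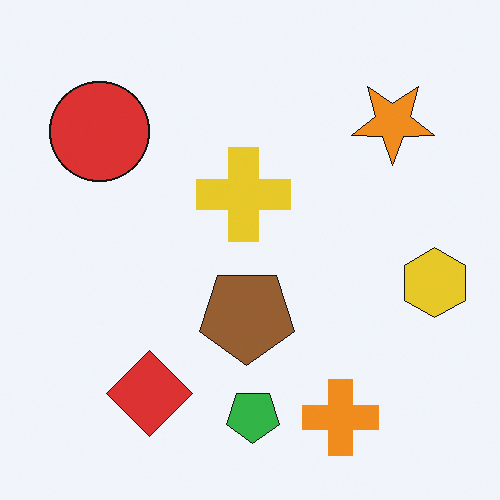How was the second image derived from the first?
The transformation is: rotated 180°.

The orange star sits in the bottom-left of the first image and the top-right of the second — consistent with a whole-image 180° rotation.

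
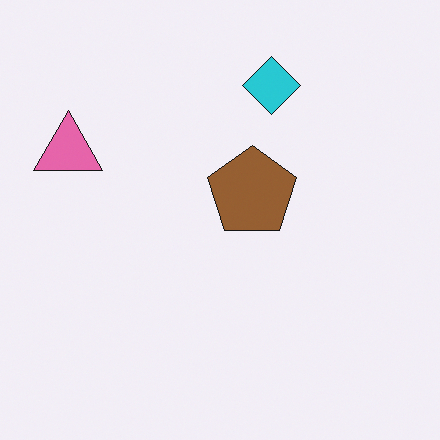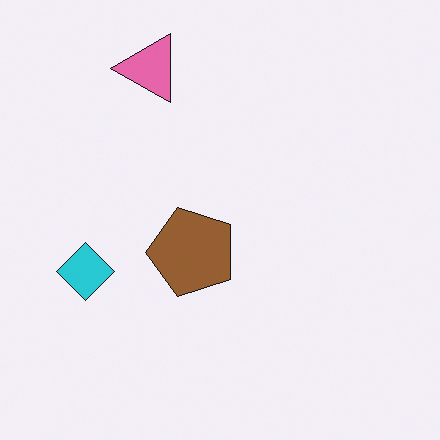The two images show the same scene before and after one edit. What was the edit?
The second image is the first transposed (reflected across the top-left ↔ bottom-right diagonal).

Shapes have swapped their row and column positions — what was in the top-right is now in the bottom-left — a diagonal reflection.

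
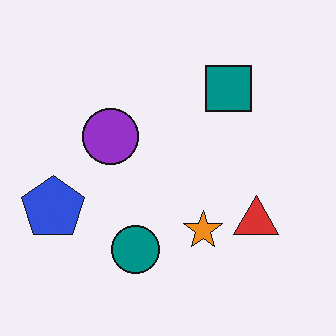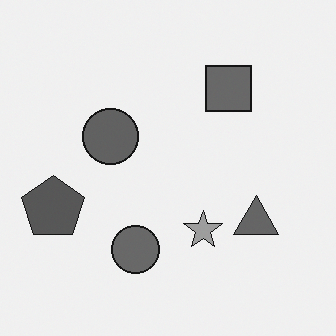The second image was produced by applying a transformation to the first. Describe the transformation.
The second image is the first converted to grayscale.

All color is removed — every shape is now a shade of grey.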